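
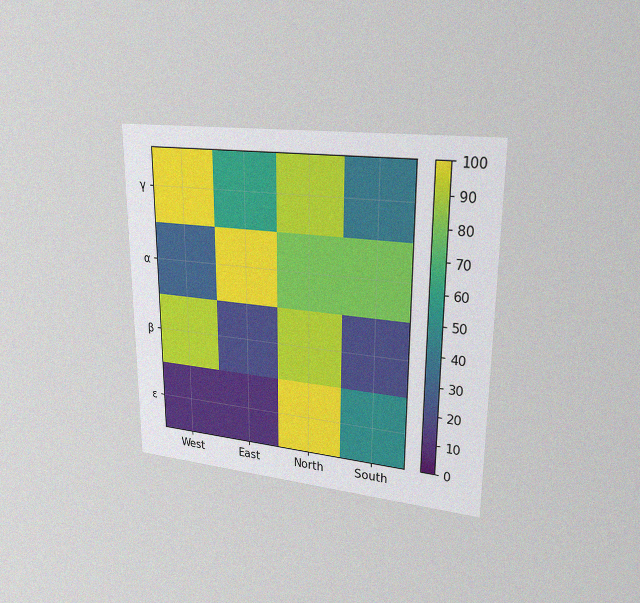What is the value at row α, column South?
80

The chart is viewed at a slight angle, with some photo noise. Matching cell (α, South) against the colorbar gives 80.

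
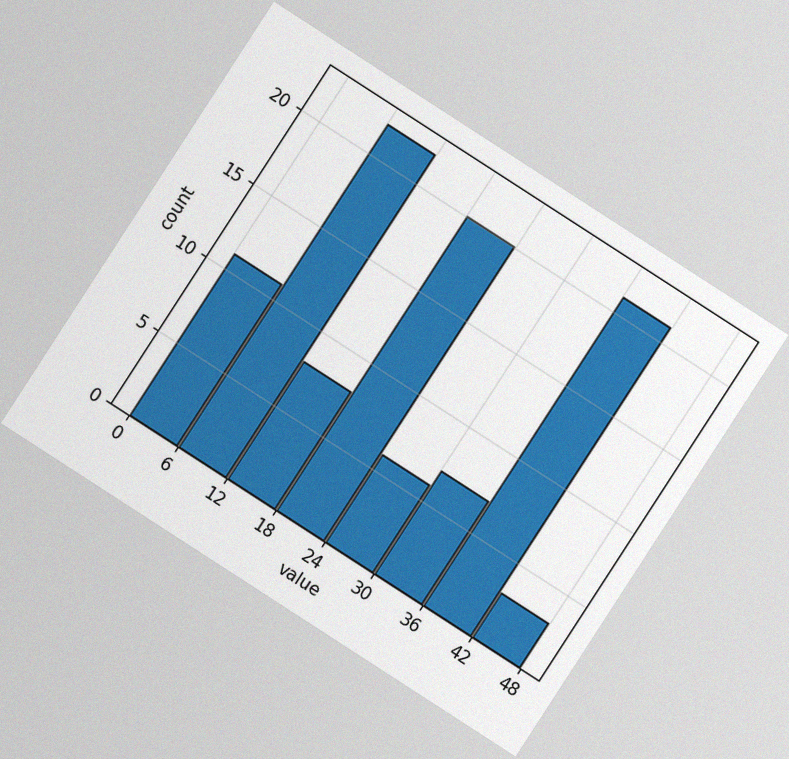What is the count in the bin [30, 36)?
7

The chart is tilted about 33° clockwise, with some photo noise. The [30, 36) bin has height 7.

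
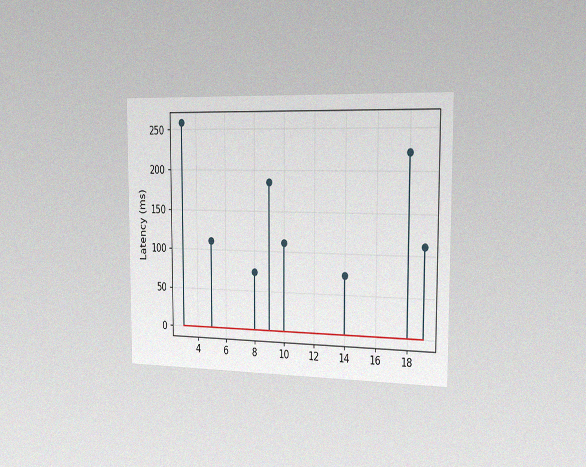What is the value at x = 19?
The chart is viewed slightly from the right, with some photo noise. The stem at x=19 reaches 111ms.

111ms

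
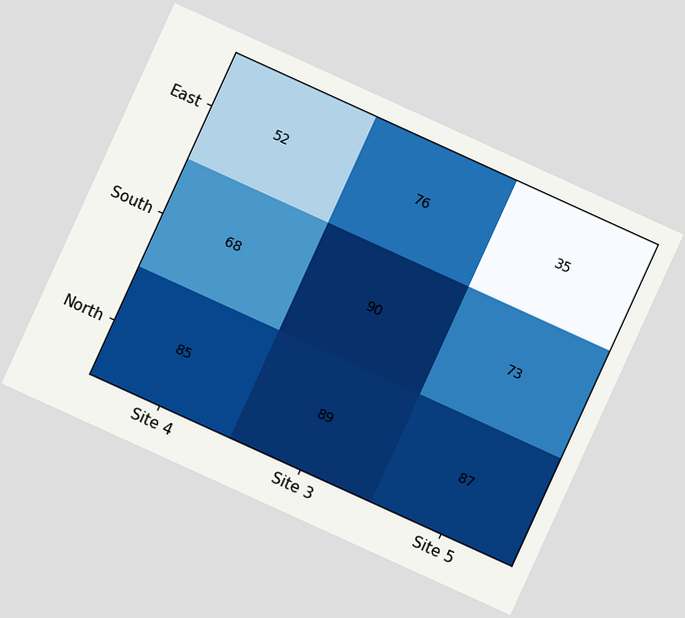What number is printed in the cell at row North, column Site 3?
The chart is tilted about 24° clockwise. The (North, Site 3) cell reads 89.

89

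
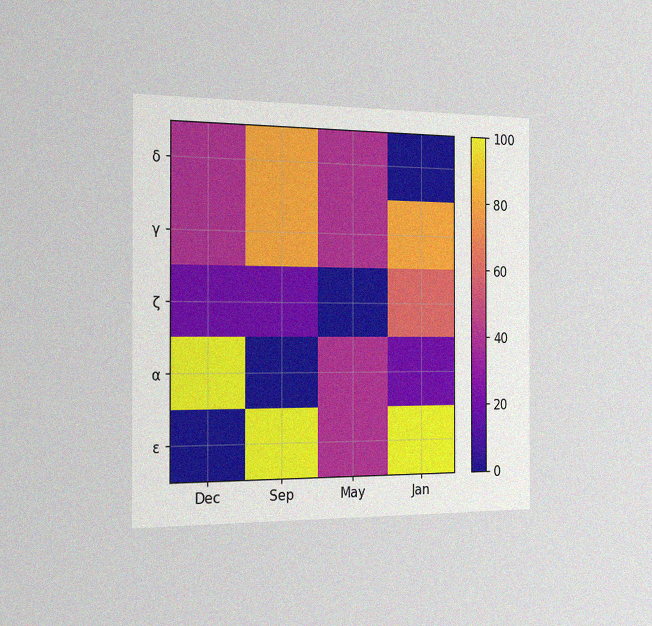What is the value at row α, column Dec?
100

The chart is viewed slightly from the left, with some photo noise. Matching cell (α, Dec) against the colorbar gives 100.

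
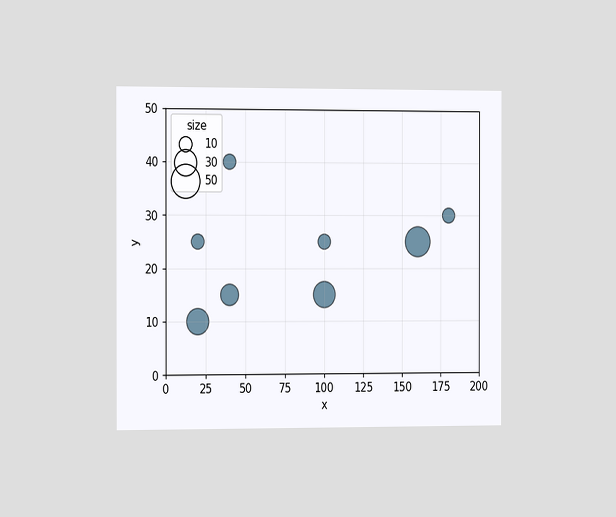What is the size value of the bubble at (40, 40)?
The chart is viewed slightly from the left. Matching the bubble at (40, 40) against the size legend gives 10.

10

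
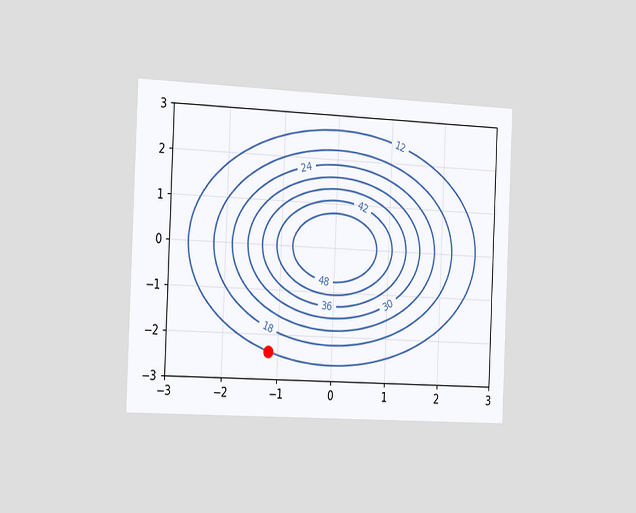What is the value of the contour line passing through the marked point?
12

The chart is tilted about 2° clockwise and viewed slightly from the left. The marked point sits on the contour labelled 12.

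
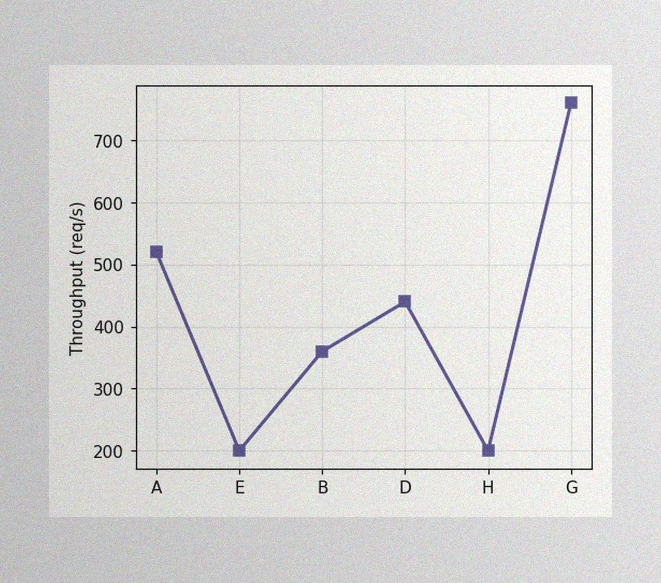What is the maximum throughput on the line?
760req/s

The image has some photo noise and uneven lighting. The highest point is at G, and reading across to the y-axis gives 760req/s.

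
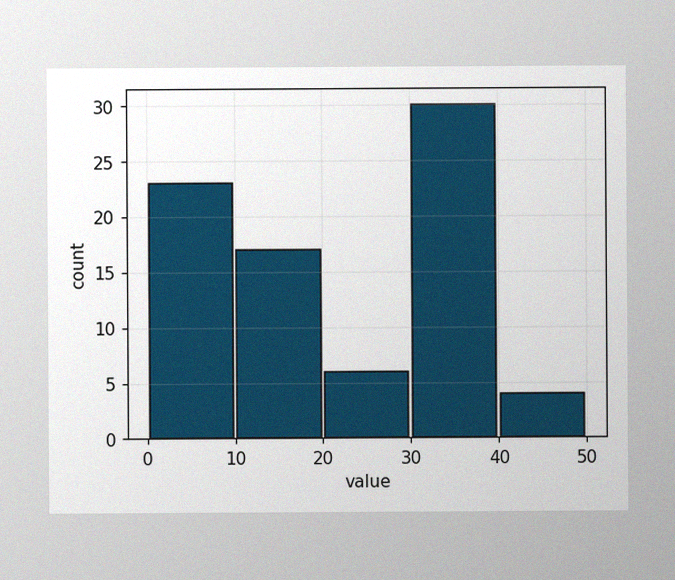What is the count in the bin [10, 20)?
17

The image has some photo noise and uneven lighting. The [10, 20) bin has height 17.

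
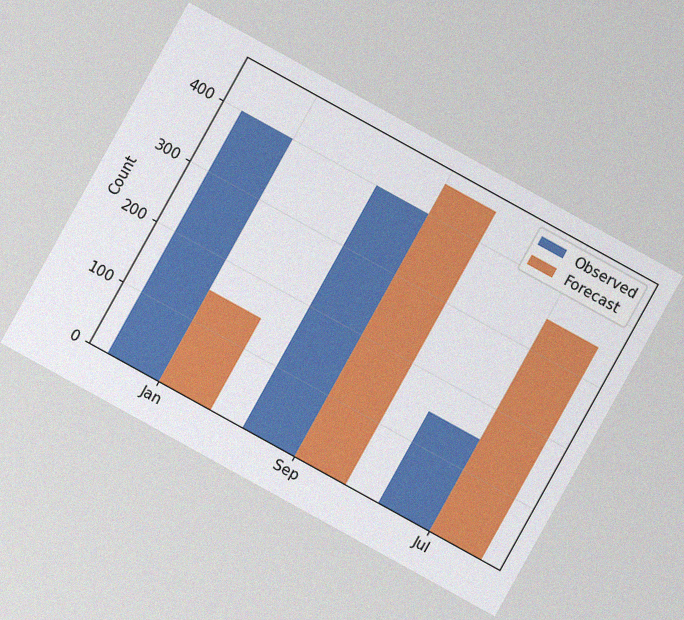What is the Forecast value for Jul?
350

The chart is tilted about 29° clockwise, with some photo noise. The Forecast bar at Jul reaches 350 on the y-axis.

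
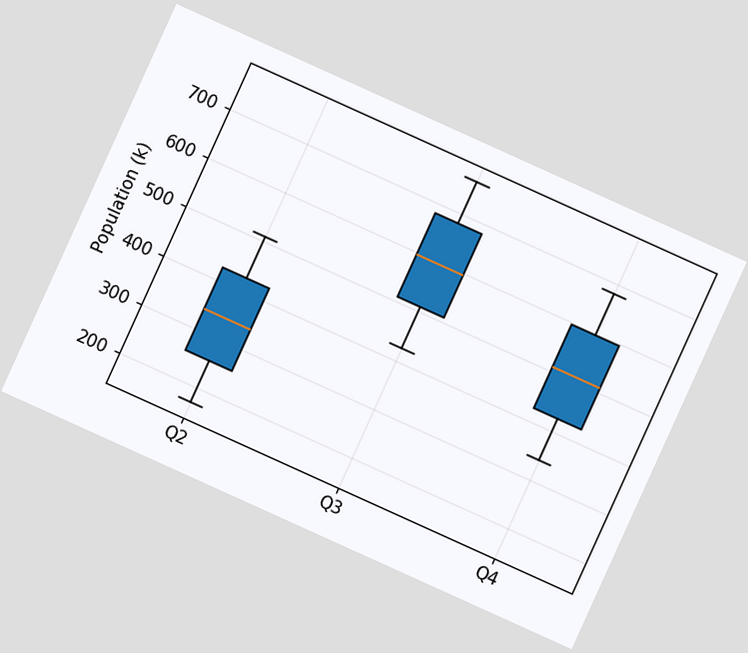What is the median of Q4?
510k

The chart is tilted about 24° clockwise. The median line in the Q4 box sits at 510k.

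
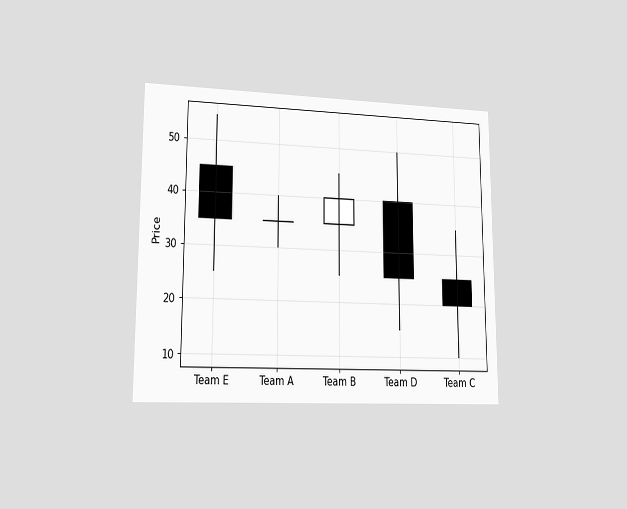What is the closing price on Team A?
The chart is viewed at a slight angle. The Team A candle closes at 35.

35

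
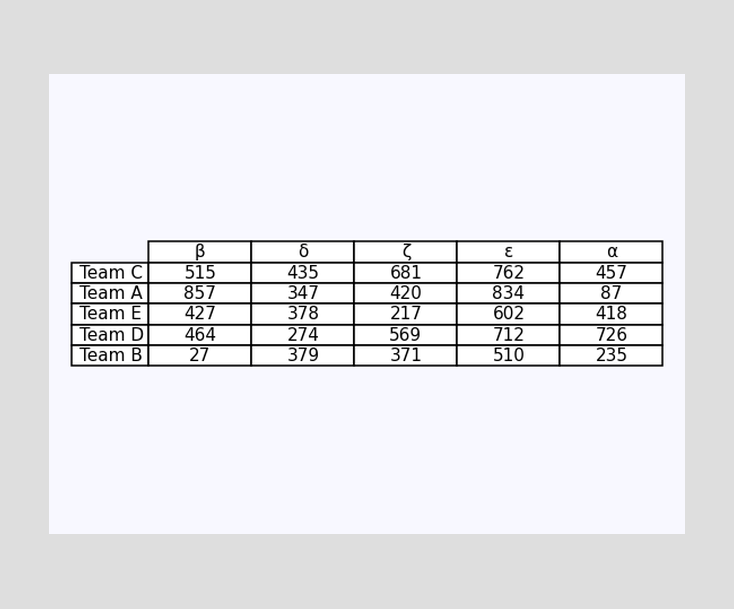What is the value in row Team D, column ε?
The (Team D, ε) cell reads 712.

712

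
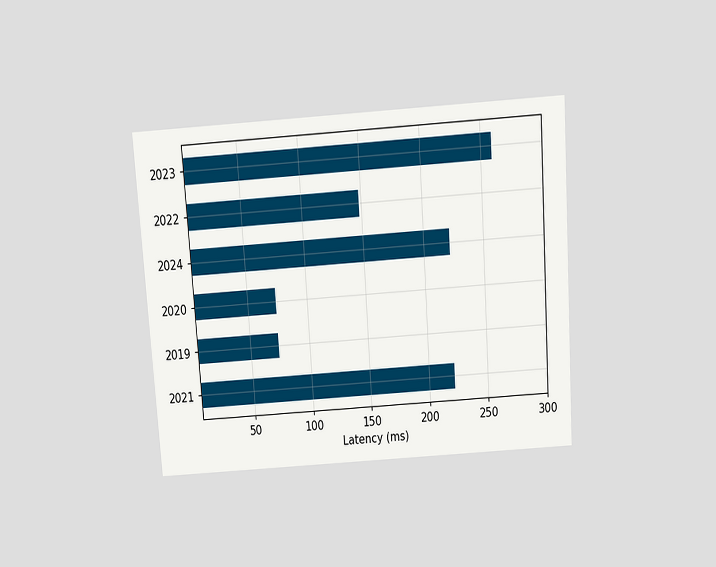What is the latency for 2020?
74ms

The chart is tilted about 4° counter-clockwise and viewed slightly from above. Reading along the chart's x-axis, the 2020 bar reaches 74ms.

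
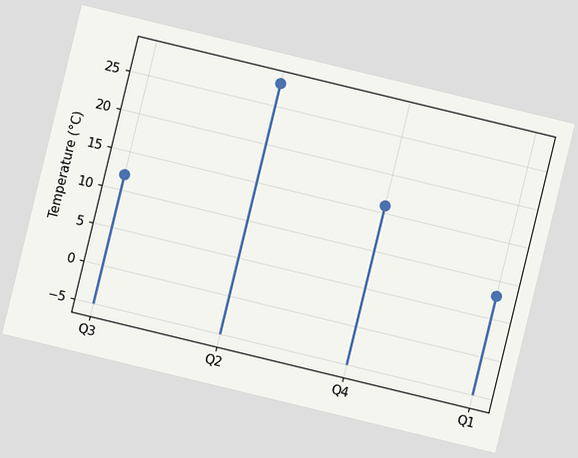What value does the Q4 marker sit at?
16°C

The chart is tilted about 14° clockwise. The Q4 marker sits at 16°C.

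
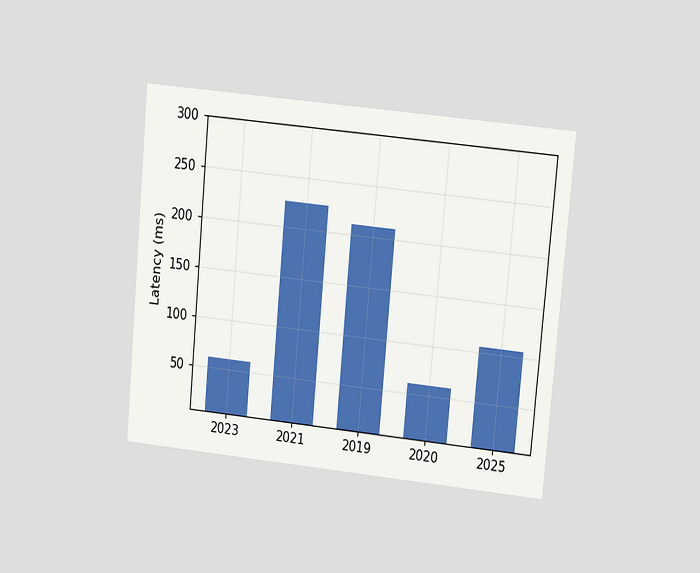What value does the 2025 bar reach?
The chart is tilted about 5° clockwise and viewed at a slight angle. Reading along the chart's y-axis, the 2025 bar reaches 105ms.

105ms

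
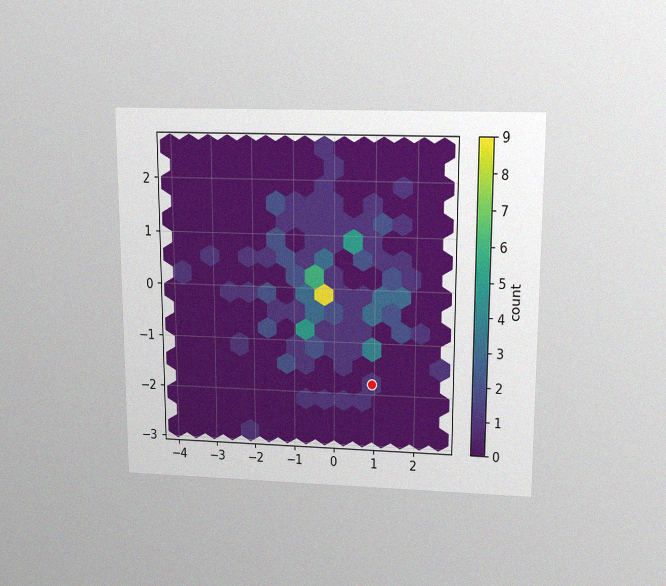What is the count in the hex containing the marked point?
The chart is viewed slightly from above, with some photo noise. The marked hex reads 1 on the colorbar.

1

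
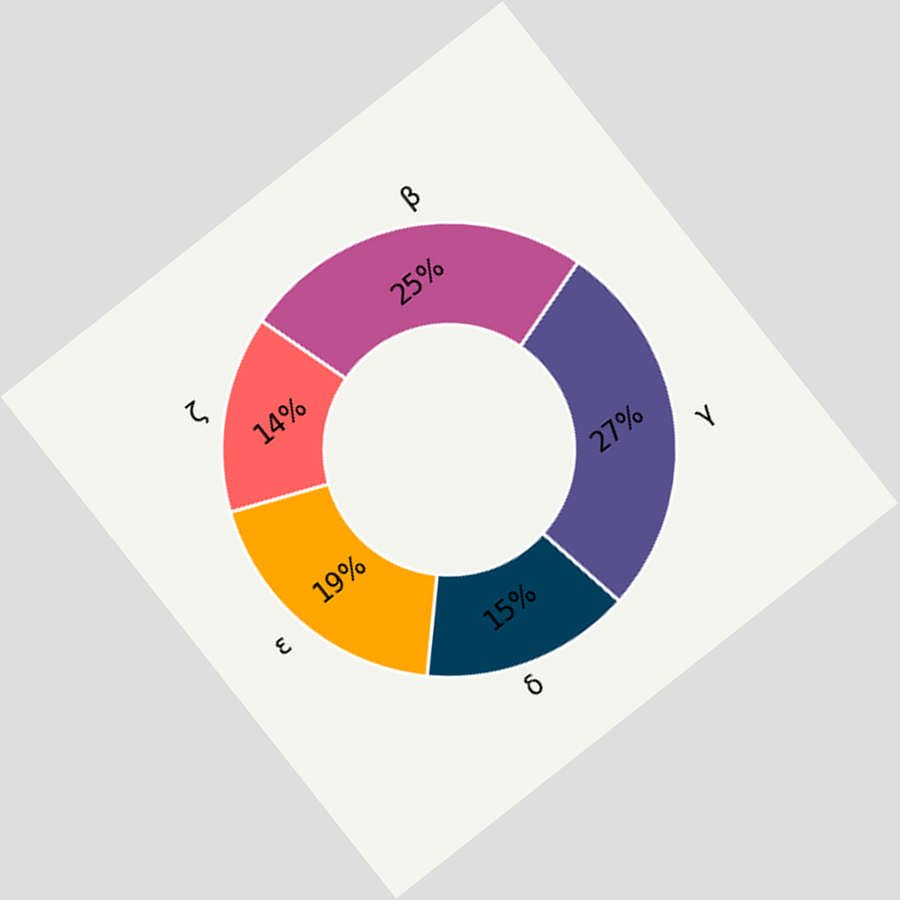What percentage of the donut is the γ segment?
27%

The chart is tilted about 38° counter-clockwise. The γ segment takes up 27% of the ring.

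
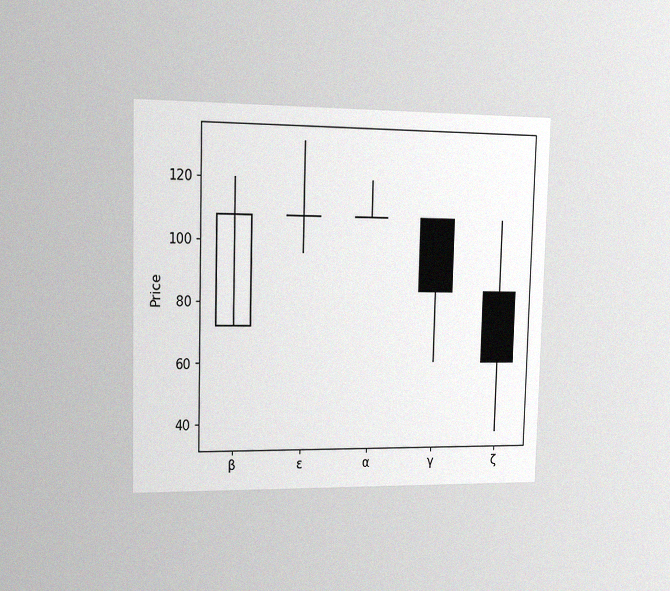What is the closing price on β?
108

The chart is viewed slightly from the left, with some photo noise. The β candle closes at 108.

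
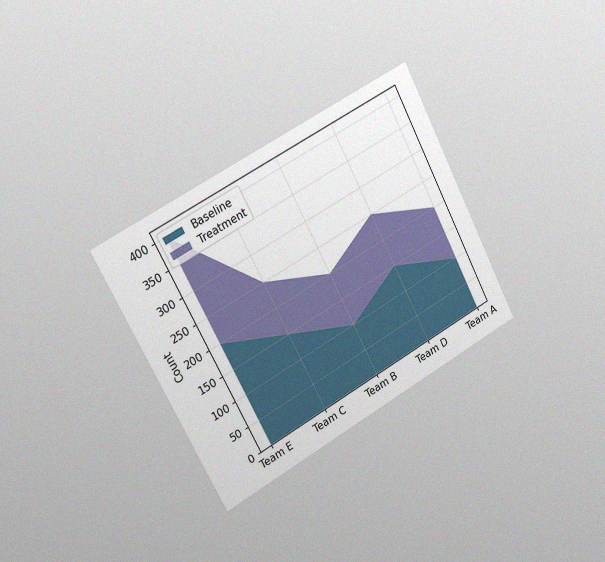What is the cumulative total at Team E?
The chart is tilted about 28° counter-clockwise and viewed slightly from the left, with some photo noise. The stacked total at Team E reaches 400.

400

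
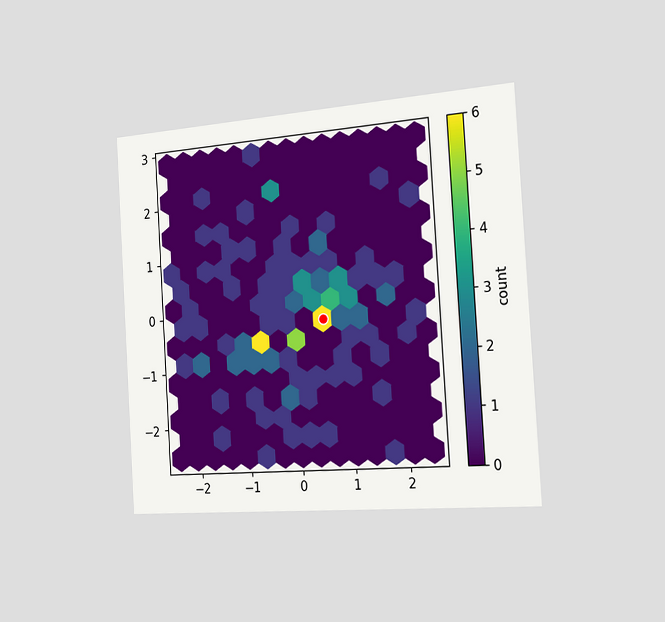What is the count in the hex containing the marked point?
The chart is tilted about 4° counter-clockwise and viewed slightly from the right. The marked hex reads 6 on the colorbar.

6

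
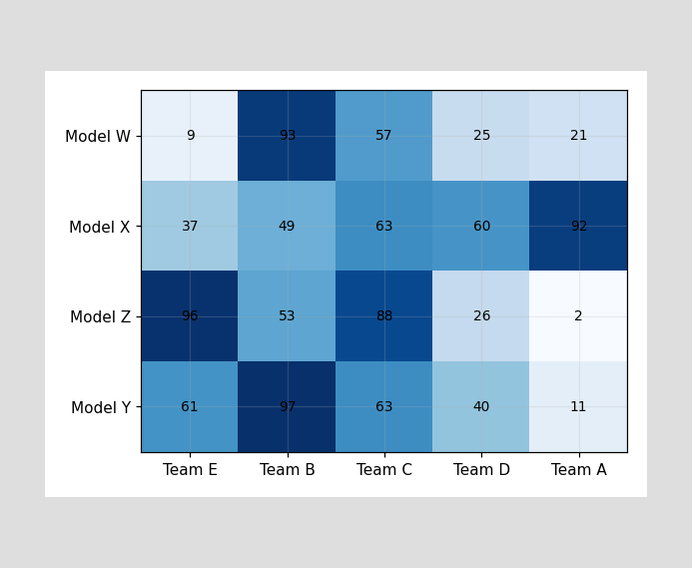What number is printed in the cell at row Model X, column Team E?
37

The (Model X, Team E) cell reads 37.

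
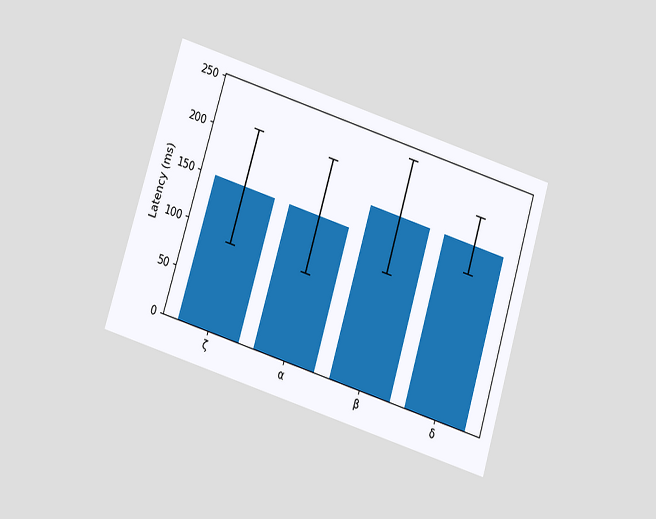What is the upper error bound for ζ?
210ms

The chart is tilted about 17° clockwise and viewed slightly from below. The ζ bar's upper whisker reaches 210ms.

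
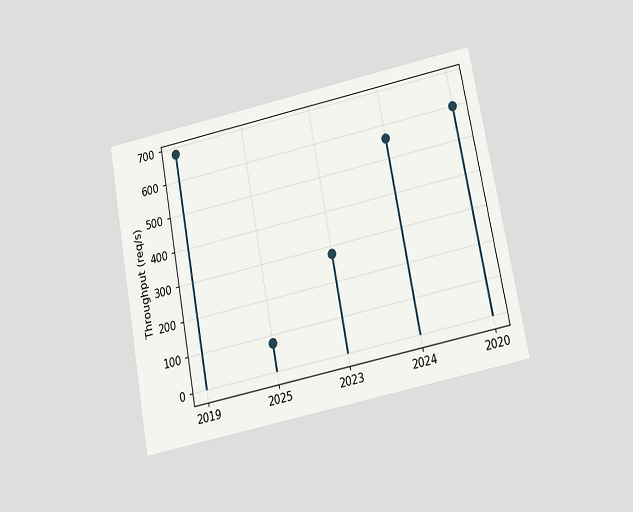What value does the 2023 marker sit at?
The chart is tilted about 11° counter-clockwise and viewed slightly from below. The 2023 marker sits at 280req/s.

280req/s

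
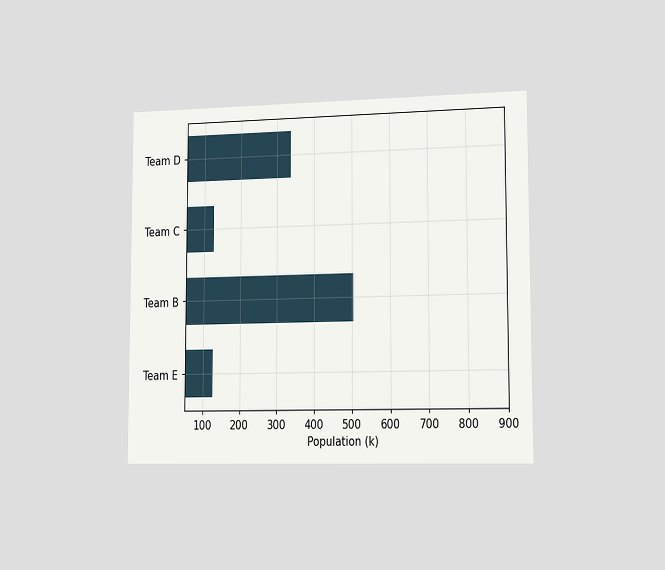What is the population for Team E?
126k

The chart is viewed slightly from the right. Reading along the chart's x-axis, the Team E bar reaches 126k.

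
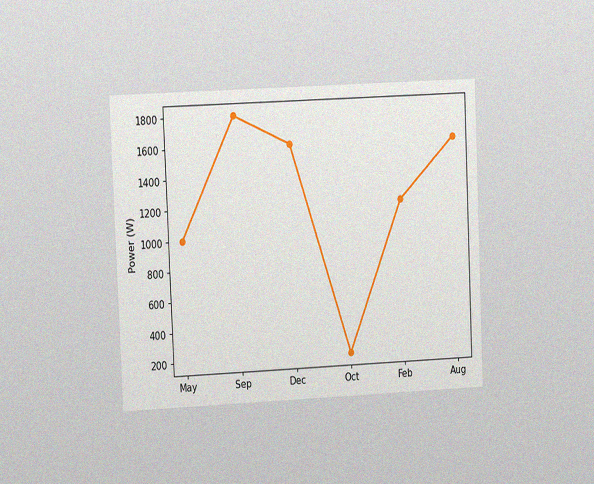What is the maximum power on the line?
1800W

The chart is tilted about 2° counter-clockwise and viewed at a slight angle, with some photo noise. The highest point is at Sep, and reading across to the y-axis gives 1800W.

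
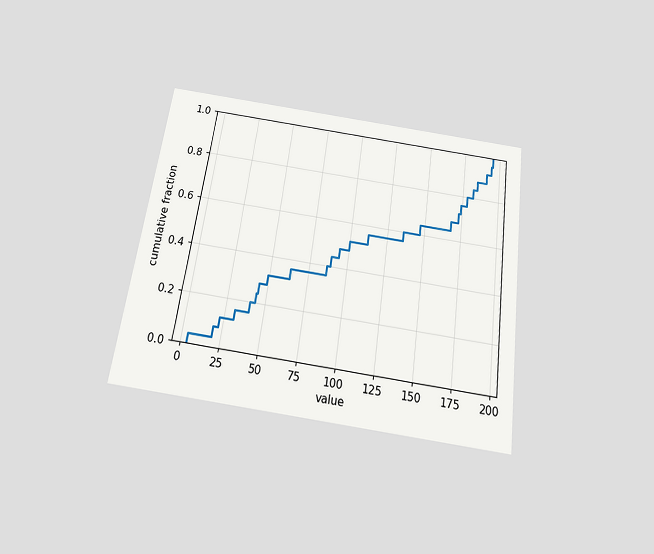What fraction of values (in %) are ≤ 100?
52%

The chart is tilted about 8° clockwise and viewed slightly from below. At x=100 the ECDF step is at 52%.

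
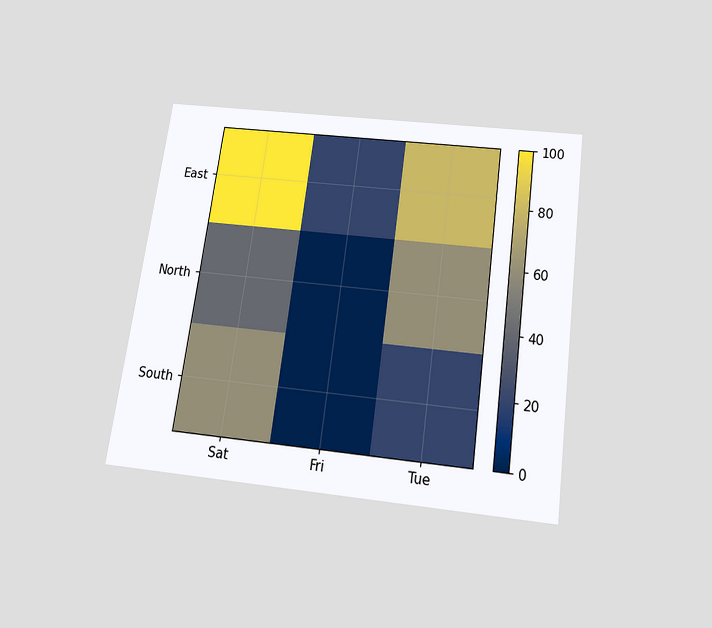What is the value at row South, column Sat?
60

The chart is tilted about 8° clockwise and viewed slightly from below. Matching cell (South, Sat) against the colorbar gives 60.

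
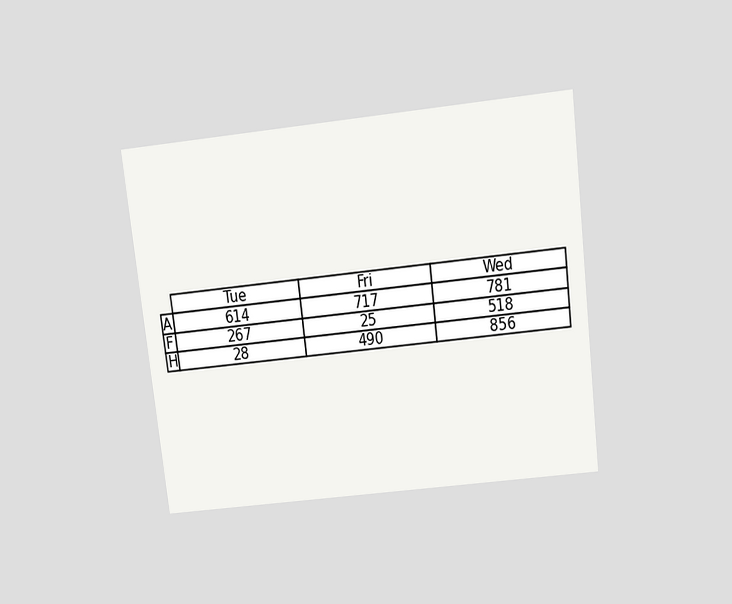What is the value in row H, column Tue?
The chart is tilted about 7° counter-clockwise and viewed slightly from above. The (H, Tue) cell reads 28.

28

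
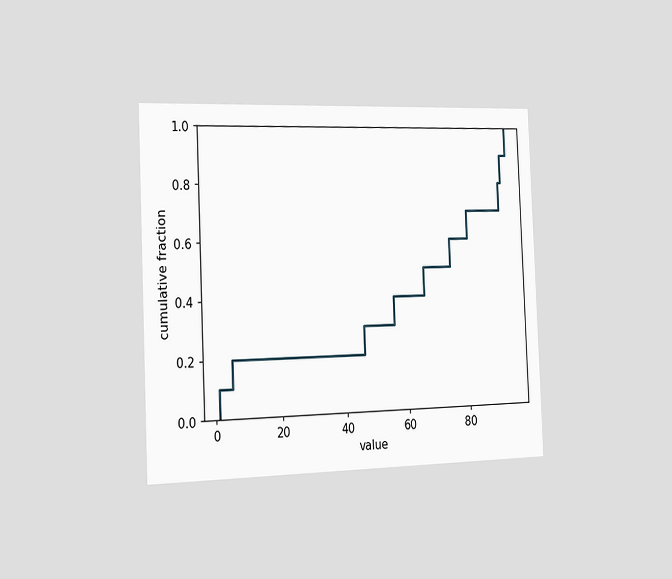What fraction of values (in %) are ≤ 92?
The chart is tilted about 2° counter-clockwise and viewed slightly from the left. At x=92 the ECDF step is at 80%.

80%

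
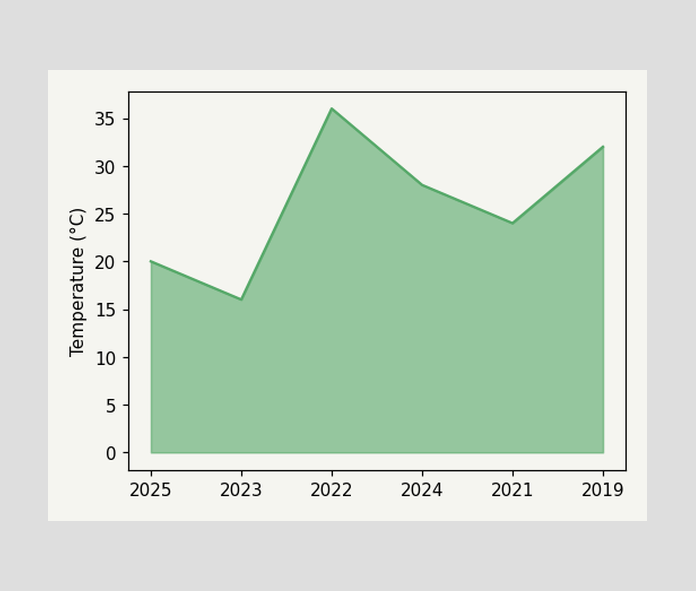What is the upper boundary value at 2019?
32°C

At 2019 the upper boundary is at 32°C.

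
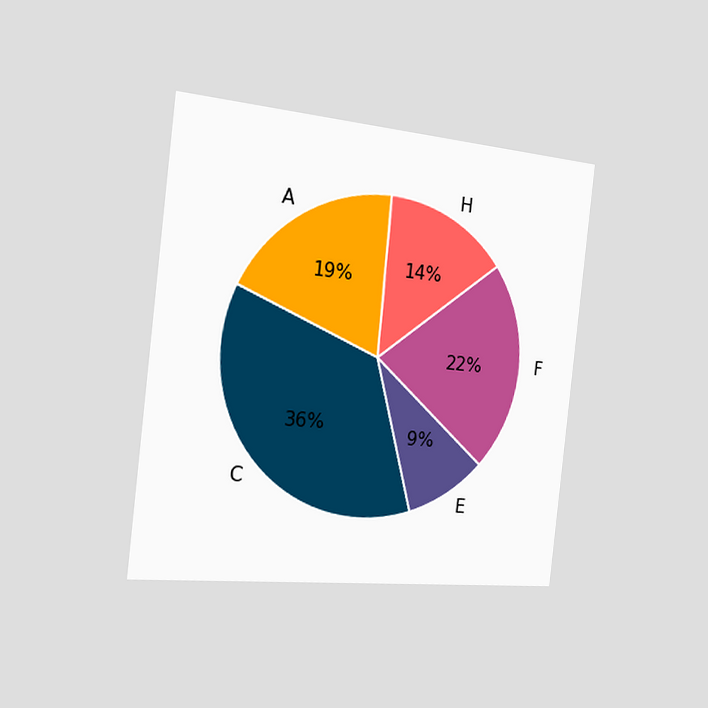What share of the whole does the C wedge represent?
36%

The chart is tilted about 6° clockwise and viewed slightly from the left. The C slice takes up 36% of the pie.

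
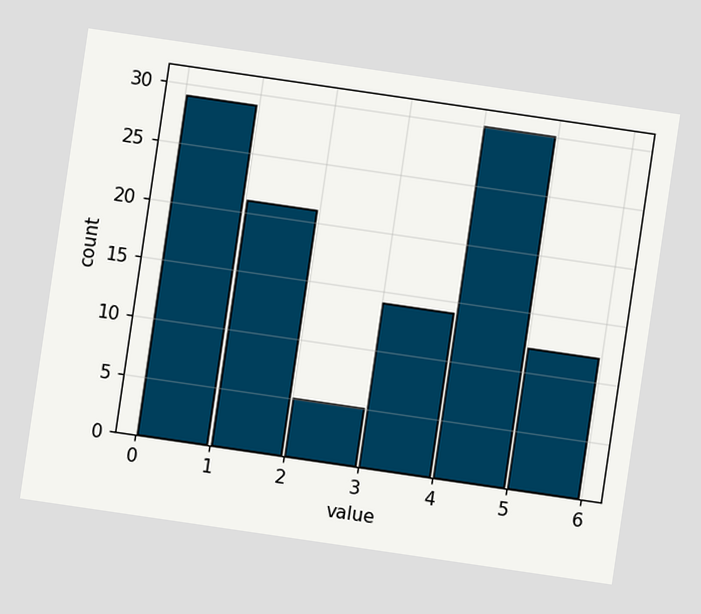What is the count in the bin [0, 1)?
The chart is tilted about 8° clockwise. The [0, 1) bin has height 29.

29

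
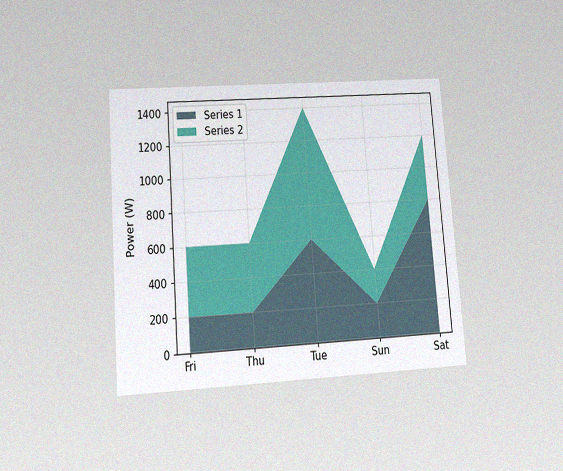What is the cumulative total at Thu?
600W

The chart is tilted about 4° counter-clockwise and viewed at a slight angle, with some photo noise. The stacked total at Thu reaches 600W.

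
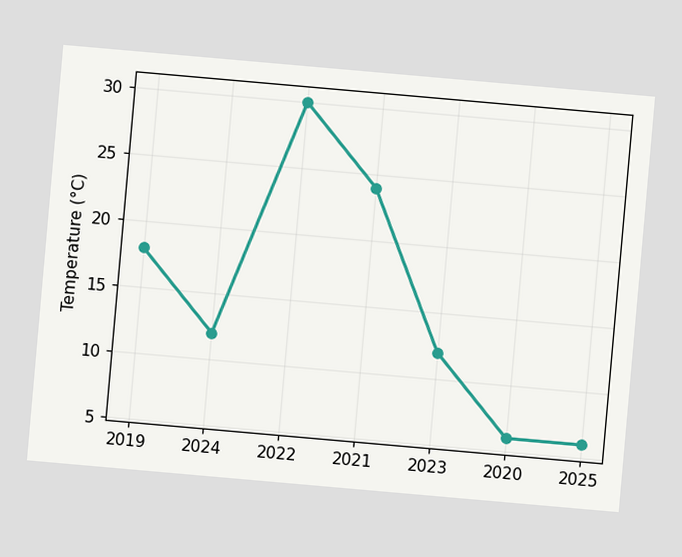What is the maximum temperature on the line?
30°C

The chart is tilted about 5° clockwise. The highest point is at 2022, and reading across to the y-axis gives 30°C.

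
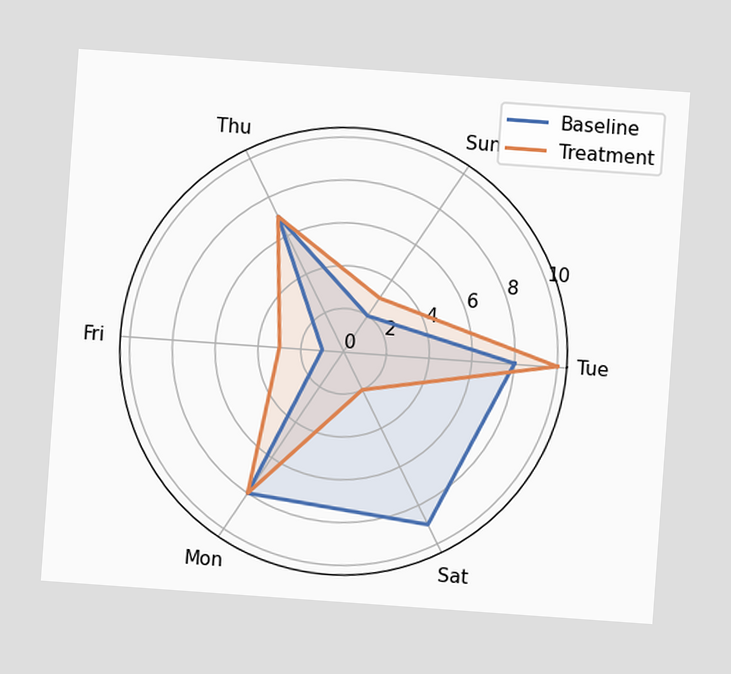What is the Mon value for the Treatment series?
8

The chart is tilted about 4° clockwise. On the Mon axis, Treatment reaches 8.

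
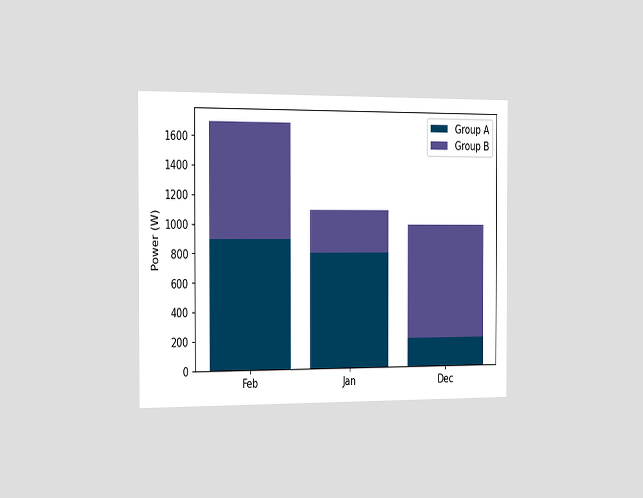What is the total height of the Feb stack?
1700W

The chart is viewed slightly from the left. The Feb stack's top reaches 1700W on the y-axis.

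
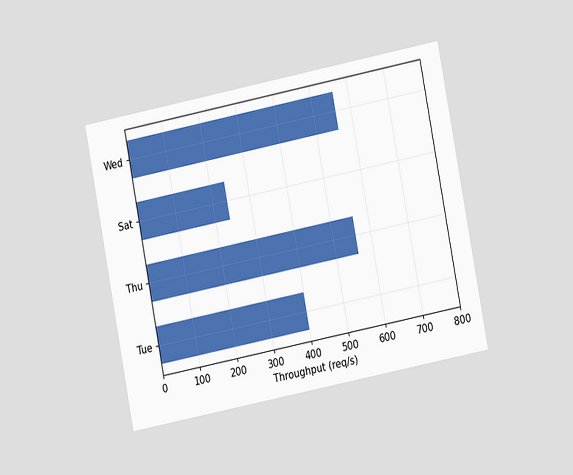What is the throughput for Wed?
560req/s

The chart is tilted about 11° counter-clockwise and viewed at a slight angle. Reading along the chart's x-axis, the Wed bar reaches 560req/s.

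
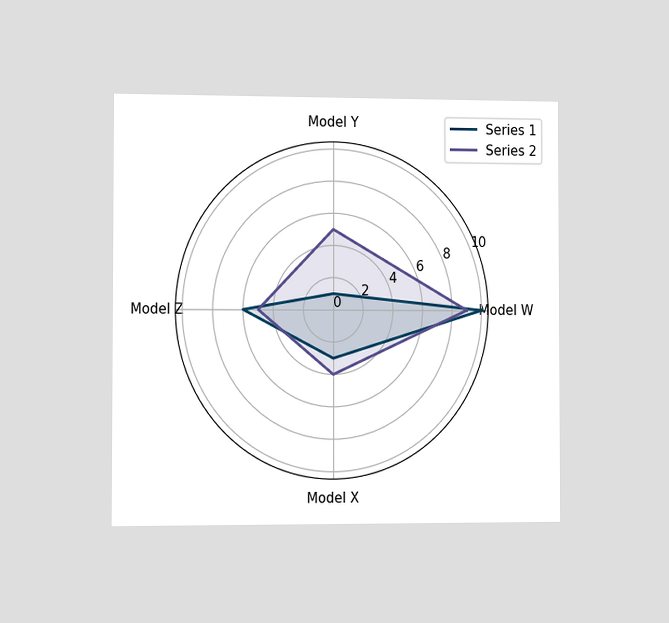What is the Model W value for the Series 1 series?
The chart is viewed slightly from the left. On the Model W axis, Series 1 reaches 10.

10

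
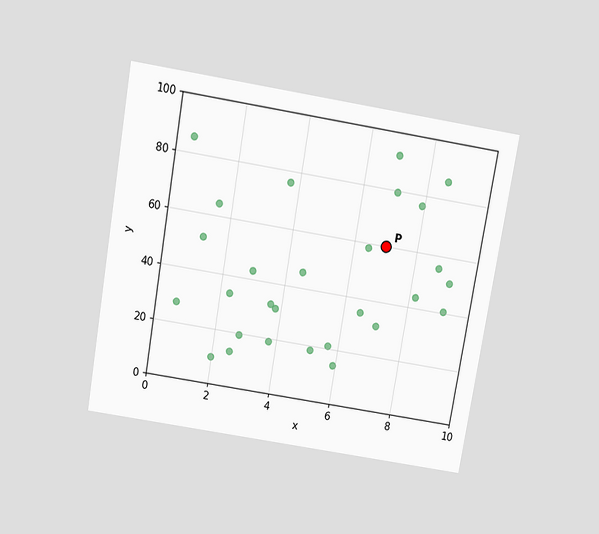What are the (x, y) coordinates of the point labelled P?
(7, 60)

The chart is tilted about 10° clockwise and viewed slightly from above. Following the gridlines from P to each axis, P sits at (7, 60).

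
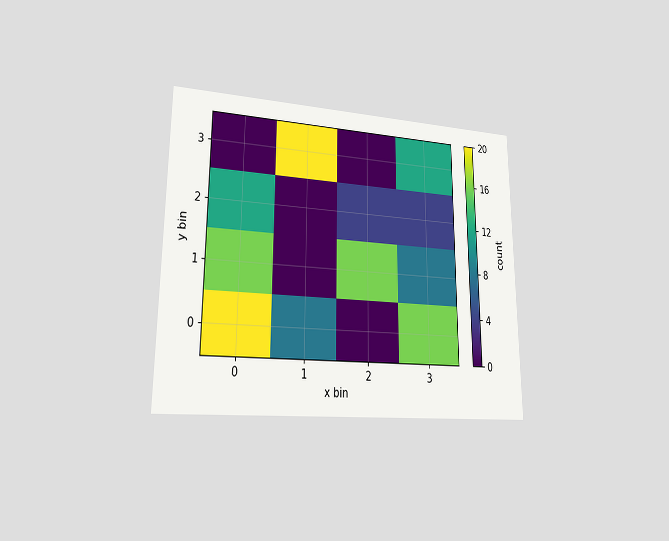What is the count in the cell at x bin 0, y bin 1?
The chart is viewed at a slight angle. Matching the cell (0, 1) against the colorbar gives 16.

16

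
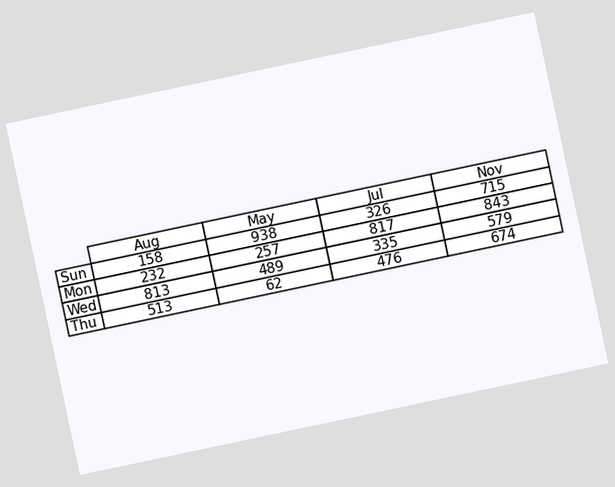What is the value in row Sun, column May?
The chart is tilted about 12° counter-clockwise. The (Sun, May) cell reads 938.

938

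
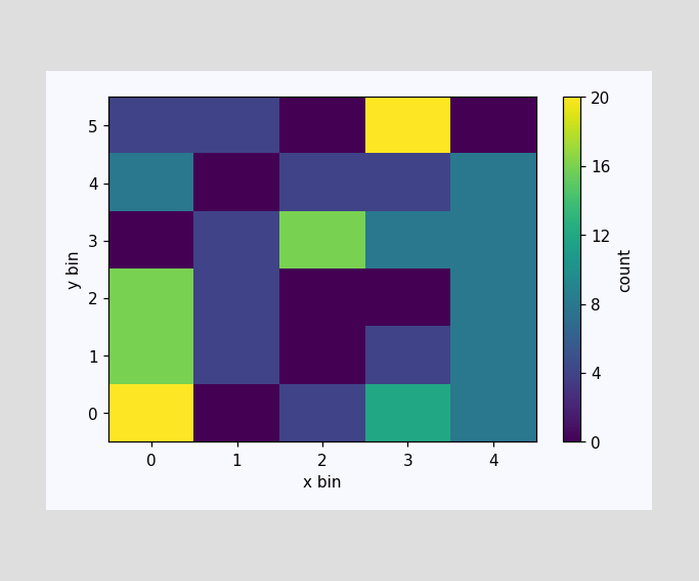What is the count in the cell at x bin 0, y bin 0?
20

Matching the cell (0, 0) against the colorbar gives 20.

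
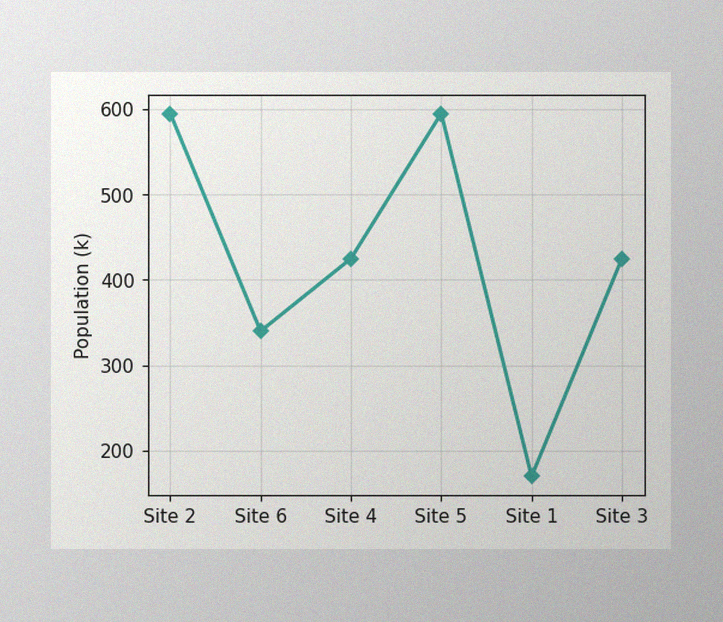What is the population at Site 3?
The image has some photo noise and uneven lighting. At Site 3, the line is at 425k.

425k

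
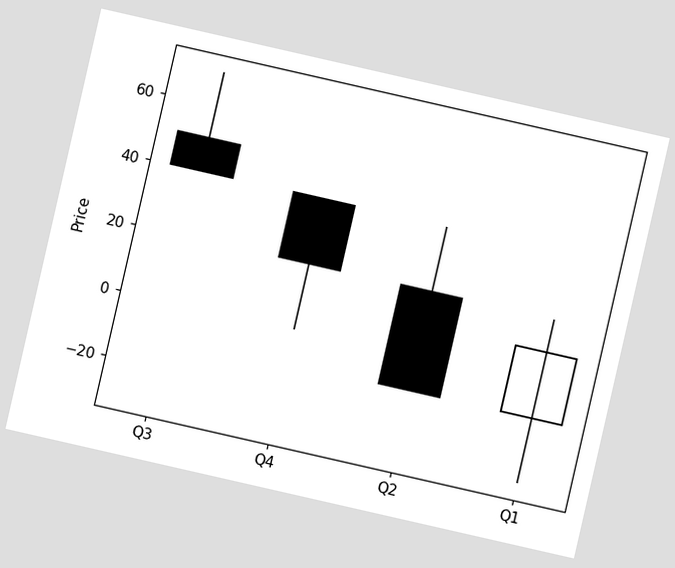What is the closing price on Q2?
-10

The chart is tilted about 13° clockwise. The Q2 candle closes at -10.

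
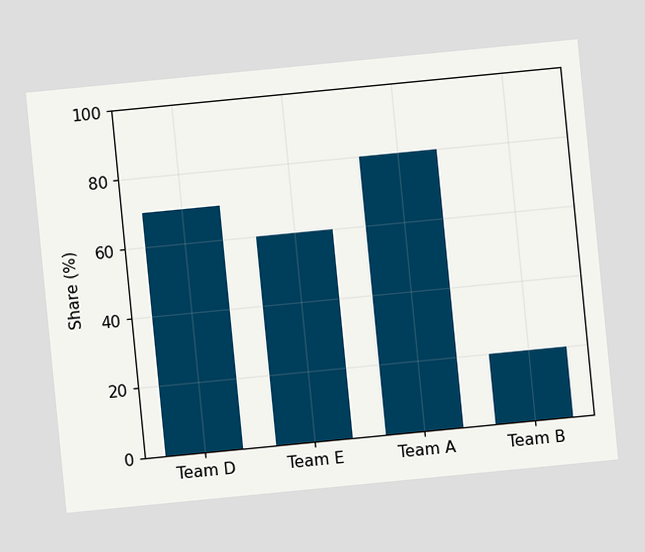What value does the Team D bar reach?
70%

The chart is tilted about 6° counter-clockwise. Reading along the chart's y-axis, the Team D bar reaches 70%.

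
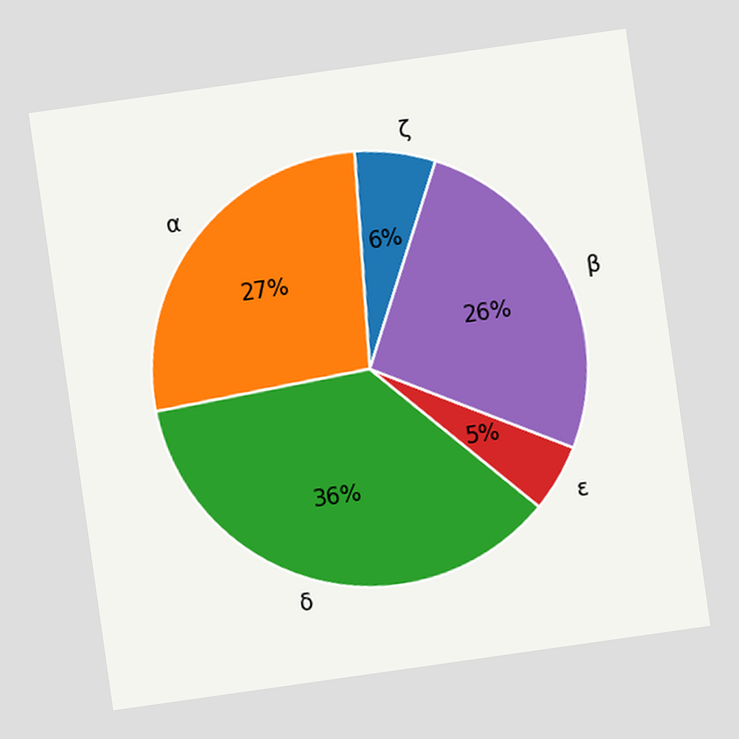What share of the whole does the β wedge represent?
26%

The chart is tilted about 8° counter-clockwise. The β slice takes up 26% of the pie.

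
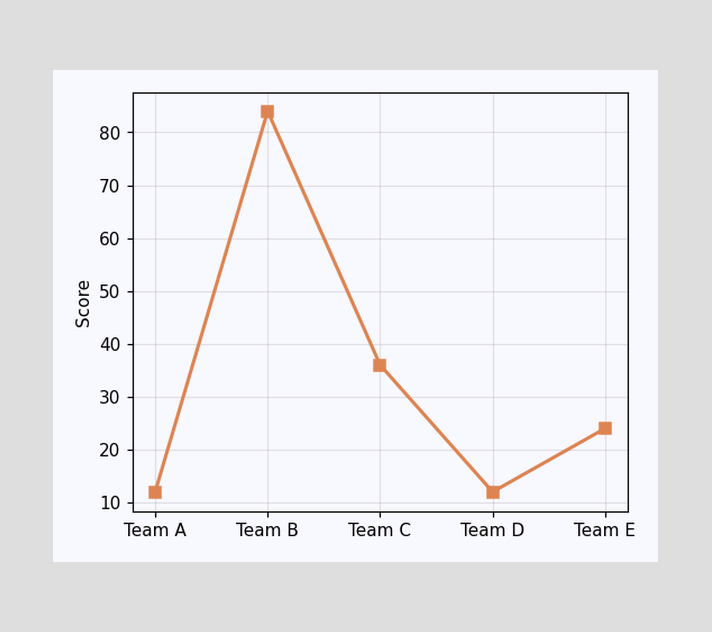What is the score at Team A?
At Team A, the line is at 12.

12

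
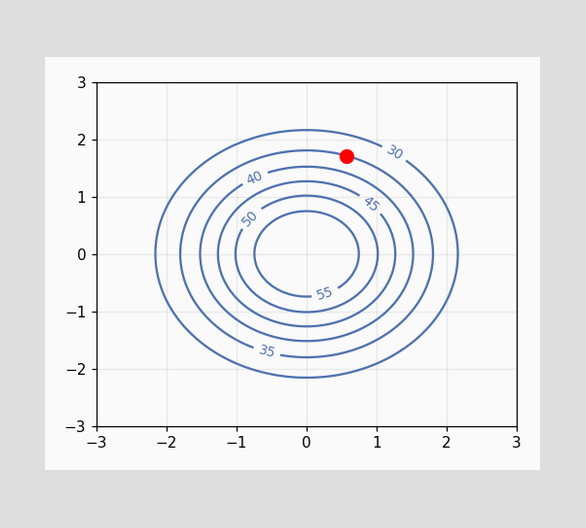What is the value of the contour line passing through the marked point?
35

The marked point sits on the contour labelled 35.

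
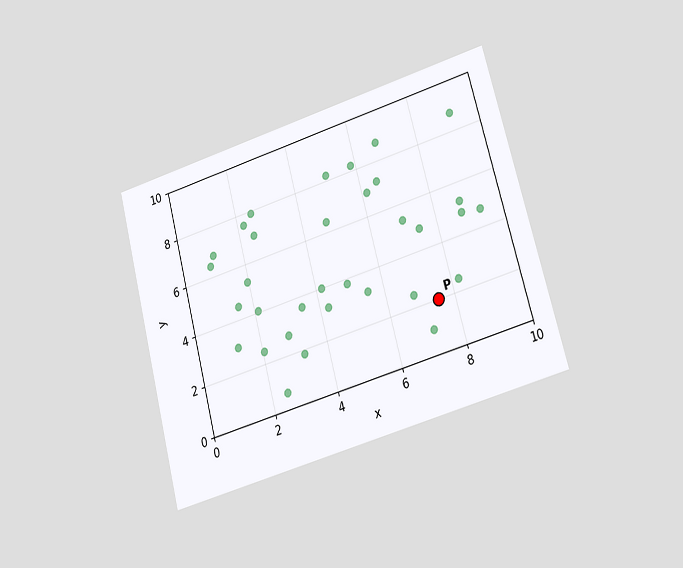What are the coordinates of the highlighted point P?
(7.5, 2)

The chart is tilted about 15° counter-clockwise and viewed at a slight angle. Following the gridlines from P to each axis, P sits at (7.5, 2).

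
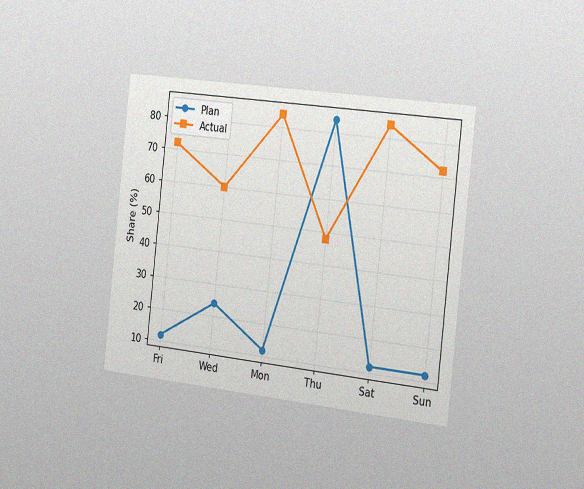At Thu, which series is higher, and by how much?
The chart is tilted about 6° clockwise and viewed slightly from the right, with some photo noise. At Thu, Plan sits above the other line by 36%.

Plan, by 36%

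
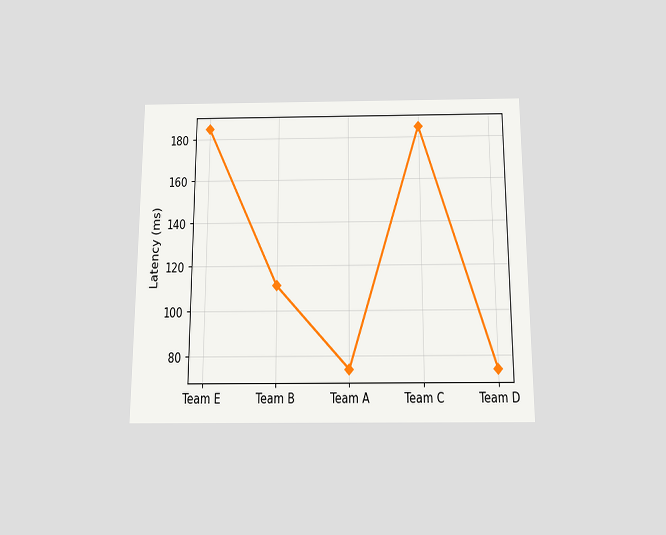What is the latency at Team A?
The chart is viewed slightly from below. At Team A, the line is at 74ms.

74ms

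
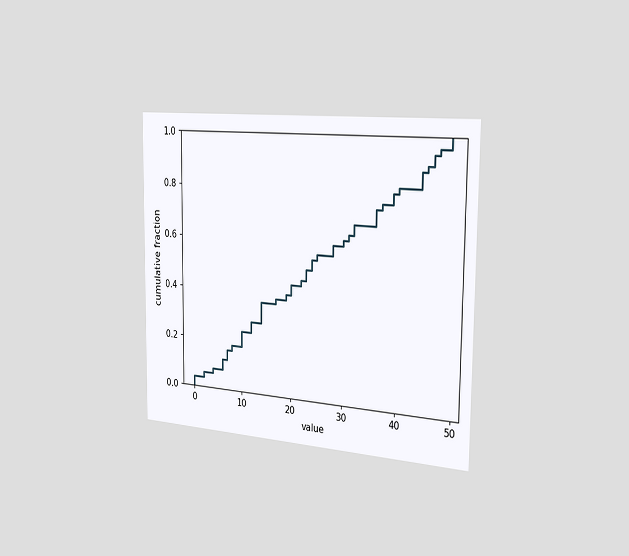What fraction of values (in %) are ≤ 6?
The chart is viewed slightly from the right. At x=6 the ECDF step is at 12%.

12%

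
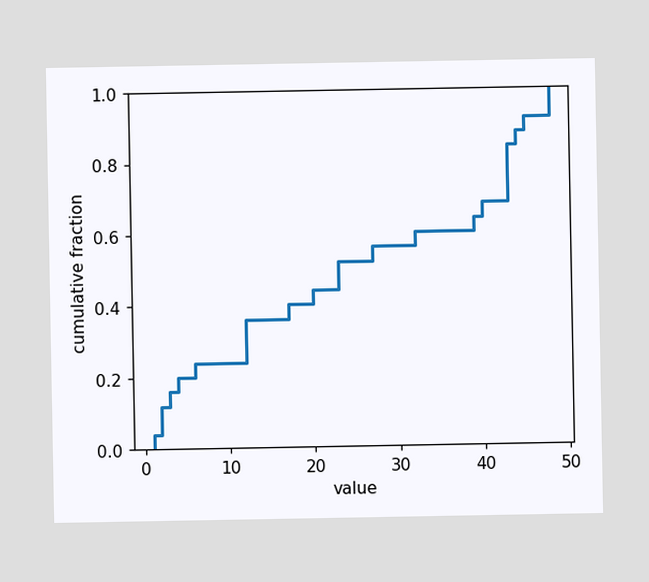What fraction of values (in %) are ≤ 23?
At x=23 the ECDF step is at 52%.

52%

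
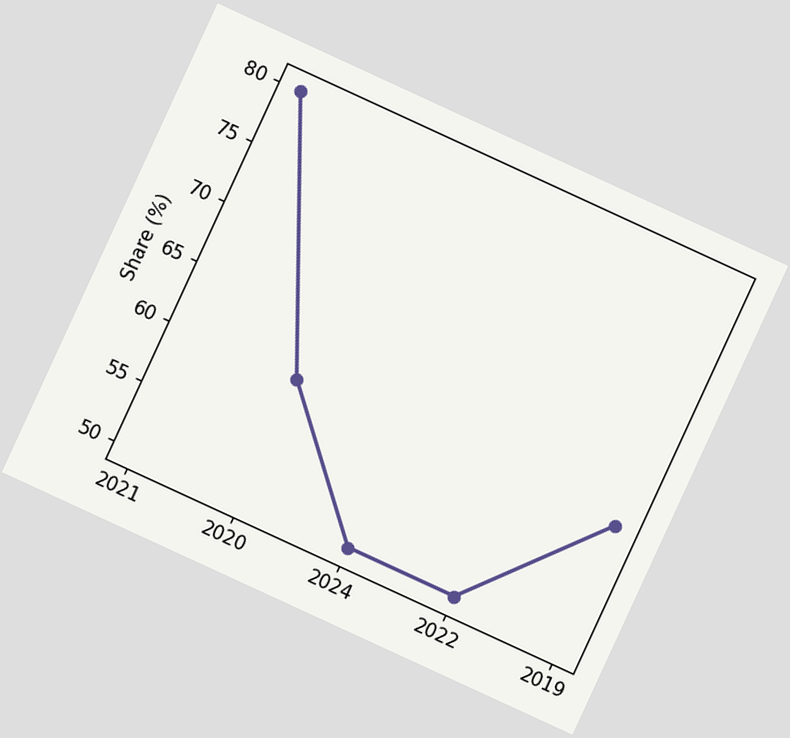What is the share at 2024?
The chart is tilted about 25° clockwise. At 2024, the line is at 50%.

50%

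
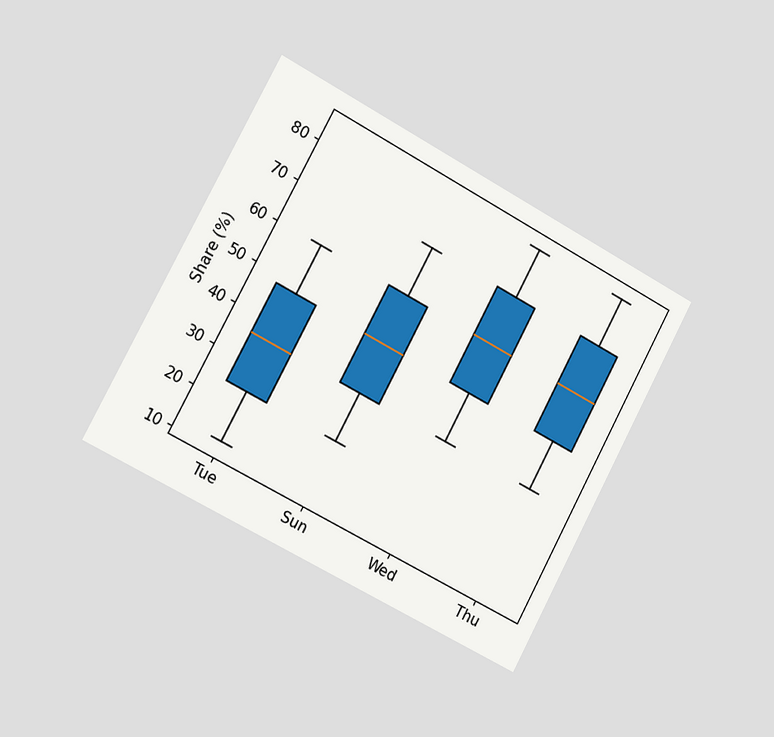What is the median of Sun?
The chart is tilted about 28° clockwise and viewed slightly from the left. The median line in the Sun box sits at 48%.

48%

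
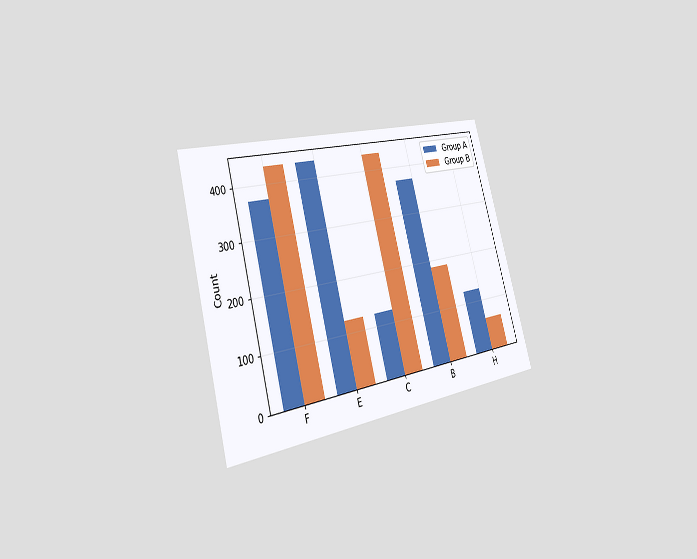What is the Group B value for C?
434

The chart is tilted about 16° counter-clockwise and viewed slightly from the left. The Group B bar at C reaches 434 on the y-axis.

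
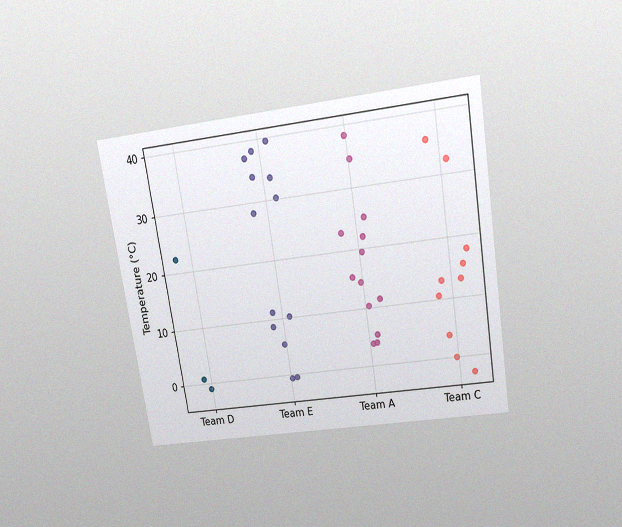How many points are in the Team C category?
The chart is tilted about 9° counter-clockwise and viewed slightly from above, with some photo noise. Counting the markers in the Team C column gives 10.

10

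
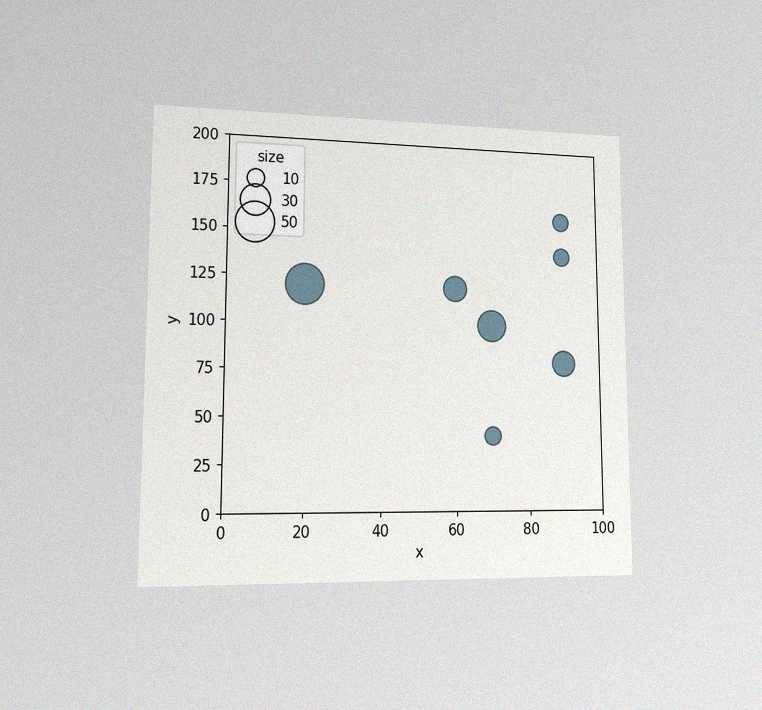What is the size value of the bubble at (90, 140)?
The chart is viewed at a slight angle, with some photo noise. Matching the bubble at (90, 140) against the size legend gives 10.

10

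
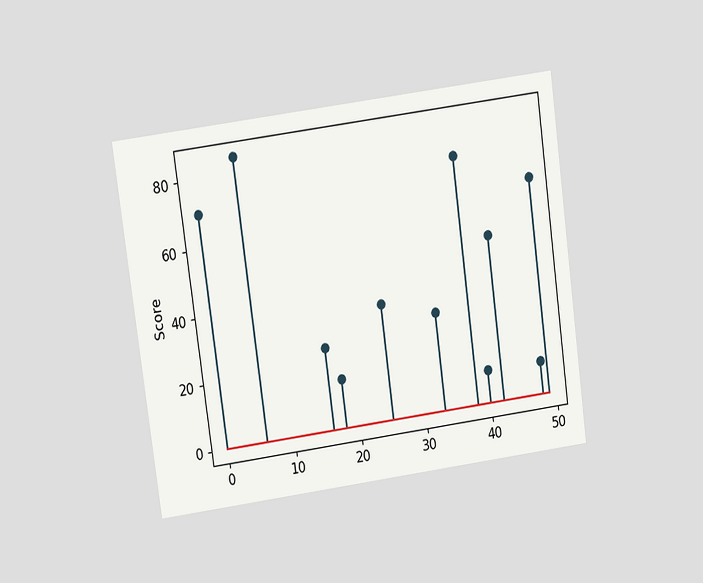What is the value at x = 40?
10

The chart is tilted about 8° counter-clockwise and viewed at a slight angle. The stem at x=40 reaches 10.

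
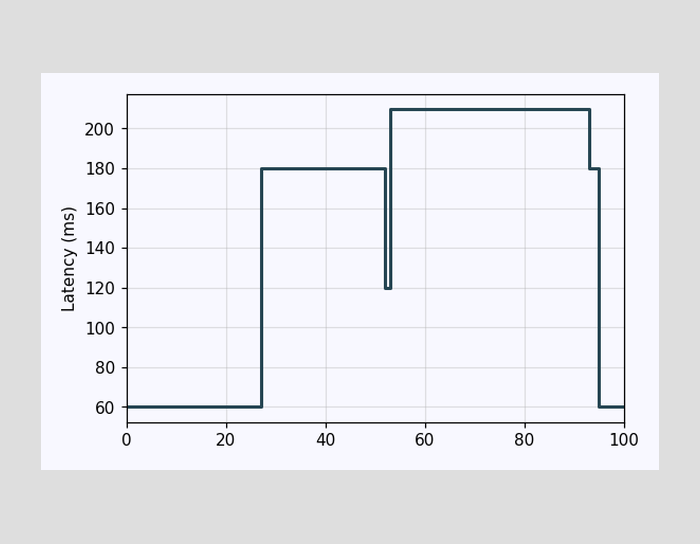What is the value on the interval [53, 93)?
210ms

On [53, 93) the step sits at 210ms.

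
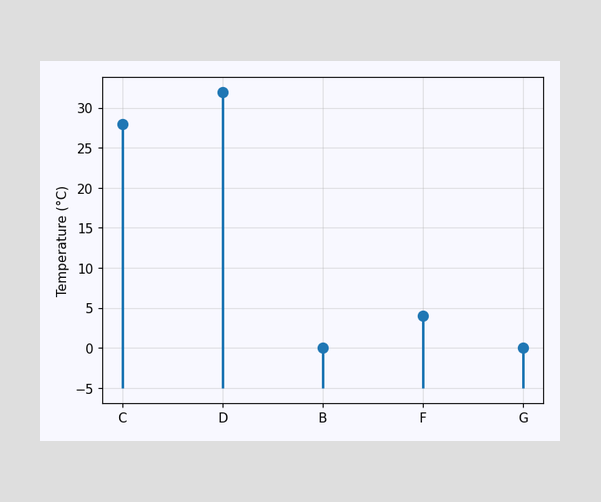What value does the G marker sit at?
The G marker sits at 0°C.

0°C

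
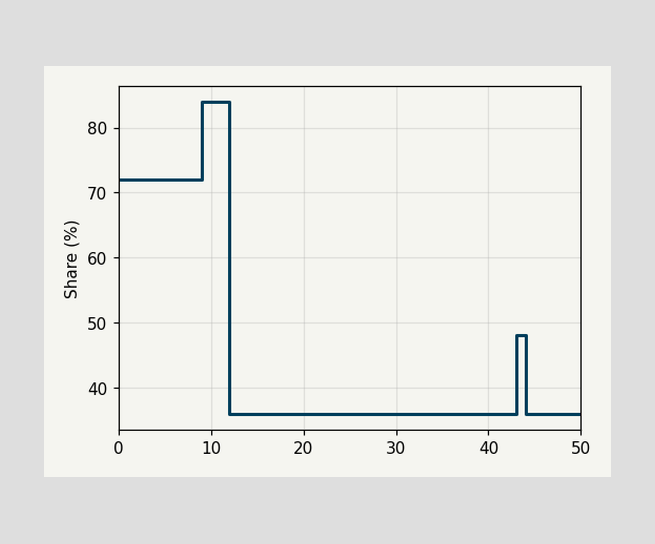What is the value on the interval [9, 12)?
84%

On [9, 12) the step sits at 84%.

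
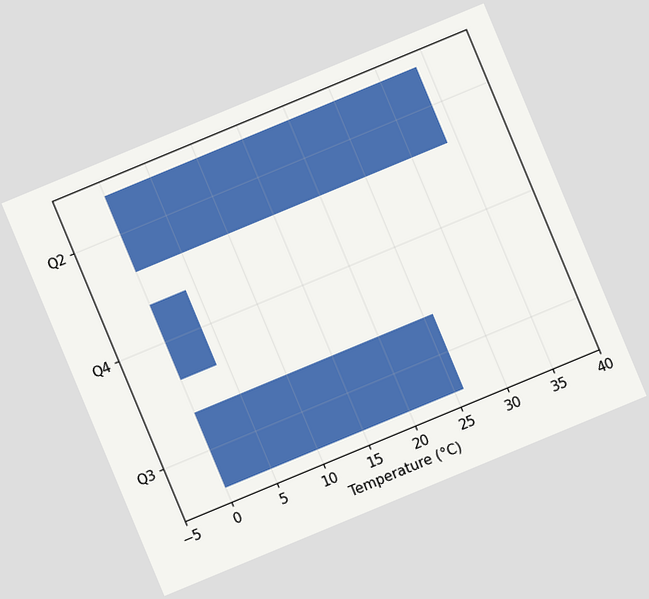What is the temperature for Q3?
26°C

The chart is tilted about 23° counter-clockwise. Reading along the chart's x-axis, the Q3 bar reaches 26°C.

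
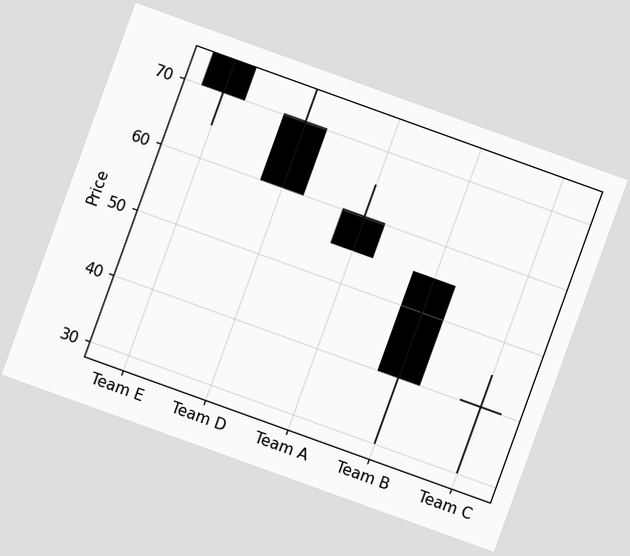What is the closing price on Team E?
70

The chart is tilted about 20° clockwise. The Team E candle closes at 70.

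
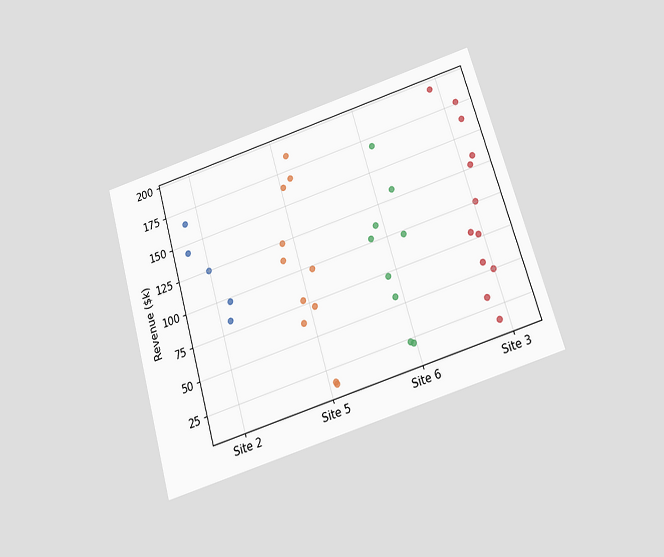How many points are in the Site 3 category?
The chart is tilted about 16° counter-clockwise and viewed slightly from below. Counting the markers in the Site 3 column gives 12.

12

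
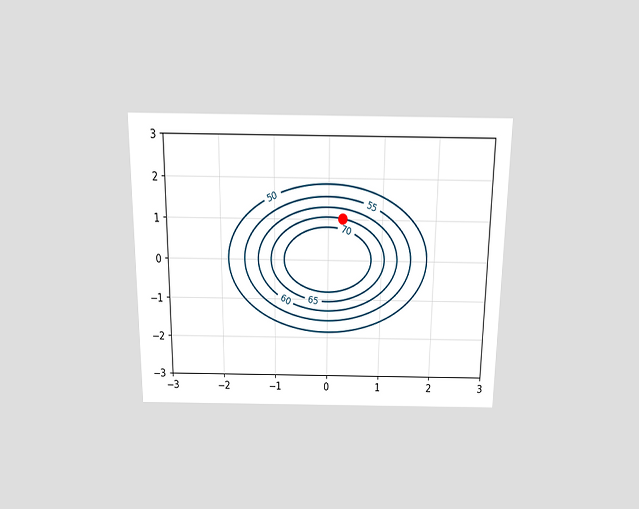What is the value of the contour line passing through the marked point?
The chart is viewed slightly from above. The marked point sits on the contour labelled 65.

65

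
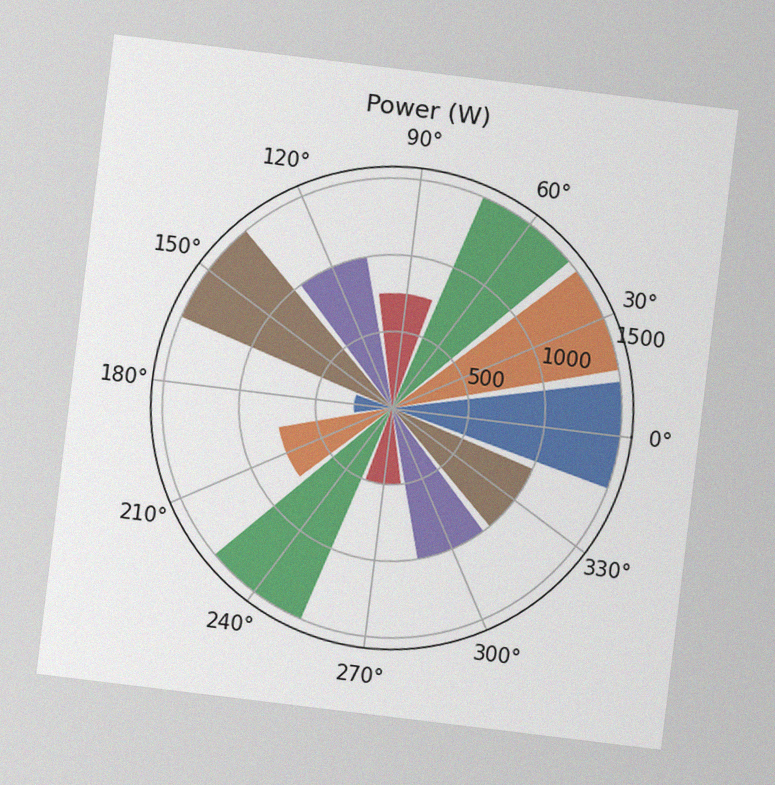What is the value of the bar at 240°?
The chart is tilted about 7° clockwise, with some photo noise. The bar at 240° reaches 1500W on the radial axis.

1500W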